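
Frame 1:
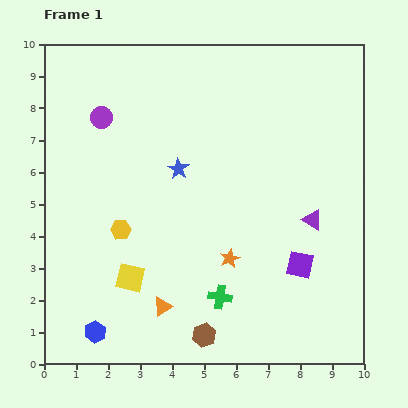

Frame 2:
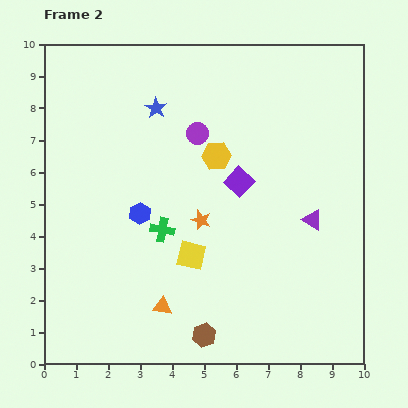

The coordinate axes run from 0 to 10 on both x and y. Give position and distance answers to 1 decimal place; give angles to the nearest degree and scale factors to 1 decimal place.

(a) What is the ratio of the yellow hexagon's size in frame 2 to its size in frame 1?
1.4×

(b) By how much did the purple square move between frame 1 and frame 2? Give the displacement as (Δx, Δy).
(-1.9, 2.6)

The purple square was at (8.0, 3.1) in frame 1 and (6.1, 5.7) in frame 2.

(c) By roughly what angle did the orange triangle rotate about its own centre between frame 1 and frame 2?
39° clockwise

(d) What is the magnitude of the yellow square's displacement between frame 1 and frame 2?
2.0

The yellow square moved from (2.7, 2.7) to (4.6, 3.4), a distance of √(1.9² + 0.7²) ≈ 2.0.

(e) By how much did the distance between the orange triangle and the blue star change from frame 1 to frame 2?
+1.9

Distance in frame 1: 4.3. Distance in frame 2: 6.2.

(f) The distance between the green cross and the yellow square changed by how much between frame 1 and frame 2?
-1.7

Distance in frame 1: 2.9. Distance in frame 2: 1.2.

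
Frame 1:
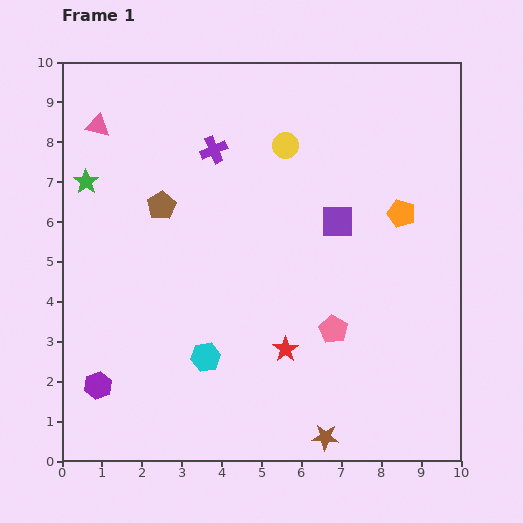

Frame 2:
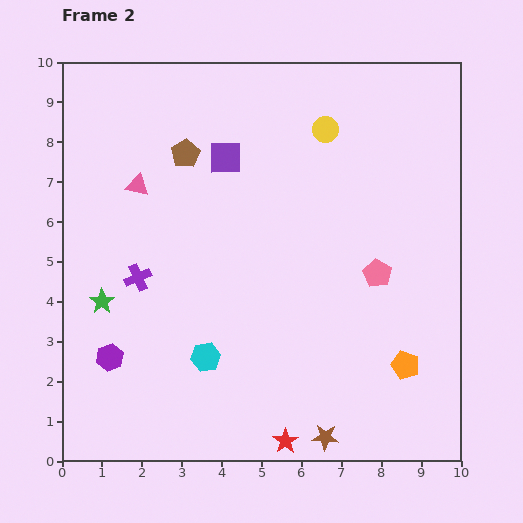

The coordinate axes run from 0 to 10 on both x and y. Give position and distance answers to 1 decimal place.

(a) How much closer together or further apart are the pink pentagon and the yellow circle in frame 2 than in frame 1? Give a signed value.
-1.0

Distance in frame 1: 4.8. Distance in frame 2: 3.8.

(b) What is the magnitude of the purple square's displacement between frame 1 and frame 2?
3.2

The purple square moved from (6.9, 6.0) to (4.1, 7.6), a distance of √(2.8² + 1.6²) ≈ 3.2.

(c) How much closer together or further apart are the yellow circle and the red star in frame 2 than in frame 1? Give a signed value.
+2.8

Distance in frame 1: 5.1. Distance in frame 2: 7.9.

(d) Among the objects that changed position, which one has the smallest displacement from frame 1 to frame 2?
the purple hexagon

(moved 0.8)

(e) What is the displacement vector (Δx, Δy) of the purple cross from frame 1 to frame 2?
(-1.9, -3.2)

The purple cross was at (3.8, 7.8) in frame 1 and (1.9, 4.6) in frame 2.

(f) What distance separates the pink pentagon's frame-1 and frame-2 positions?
1.8

The pink pentagon moved from (6.8, 3.3) to (7.9, 4.7), a distance of √(1.1² + 1.4²) ≈ 1.8.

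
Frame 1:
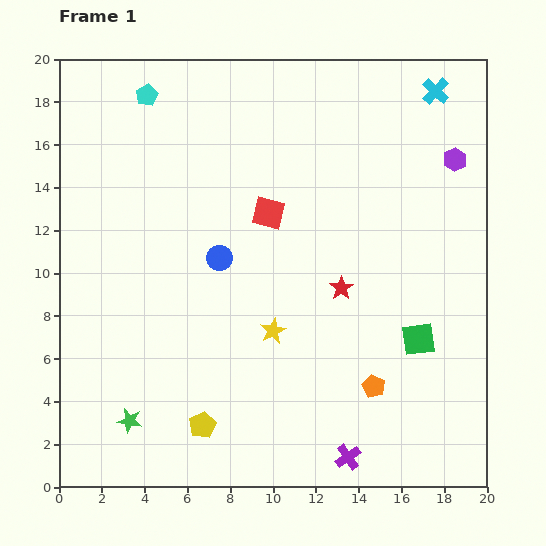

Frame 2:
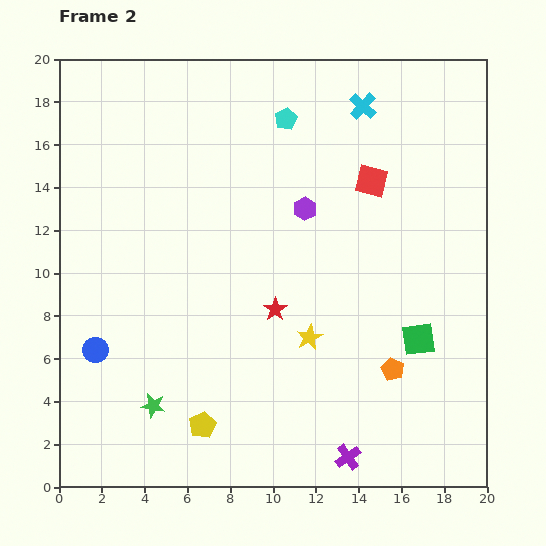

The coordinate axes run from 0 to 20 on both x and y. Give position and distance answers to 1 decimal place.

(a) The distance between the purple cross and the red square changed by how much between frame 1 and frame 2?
+0.9

Distance in frame 1: 12.0. Distance in frame 2: 12.9.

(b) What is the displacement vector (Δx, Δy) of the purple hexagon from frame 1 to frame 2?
(-7.0, -2.3)

The purple hexagon was at (18.5, 15.3) in frame 1 and (11.5, 13.0) in frame 2.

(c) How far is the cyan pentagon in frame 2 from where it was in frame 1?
6.6

The cyan pentagon moved from (4.1, 18.3) to (10.6, 17.2), a distance of √(6.5² + 1.1²) ≈ 6.6.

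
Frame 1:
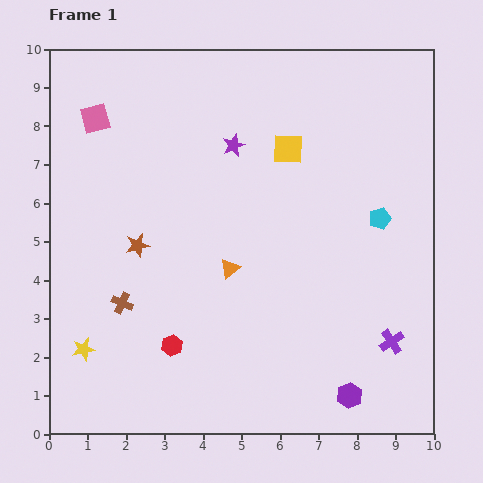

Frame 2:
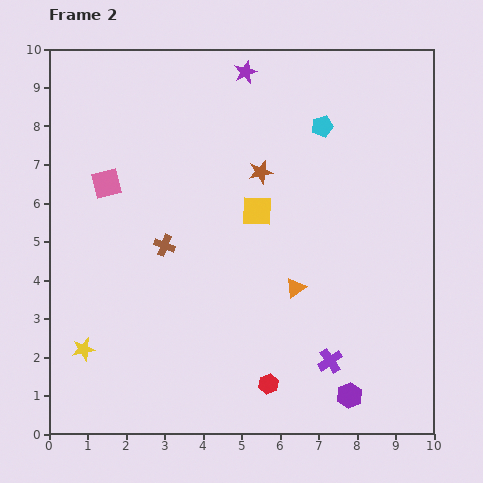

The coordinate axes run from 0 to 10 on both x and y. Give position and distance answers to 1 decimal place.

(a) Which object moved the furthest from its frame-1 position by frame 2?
the brown star

(moved 3.7; next 2.8)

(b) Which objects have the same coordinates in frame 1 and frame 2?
the purple hexagon, the yellow star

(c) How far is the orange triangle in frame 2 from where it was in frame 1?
1.8

The orange triangle moved from (4.7, 4.3) to (6.4, 3.8), a distance of √(1.7² + 0.5²) ≈ 1.8.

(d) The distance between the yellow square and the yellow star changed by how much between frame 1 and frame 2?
-1.6

Distance in frame 1: 7.4. Distance in frame 2: 5.8.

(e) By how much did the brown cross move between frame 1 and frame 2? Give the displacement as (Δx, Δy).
(1.1, 1.5)

The brown cross was at (1.9, 3.4) in frame 1 and (3.0, 4.9) in frame 2.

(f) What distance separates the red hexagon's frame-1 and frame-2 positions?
2.7

The red hexagon moved from (3.2, 2.3) to (5.7, 1.3), a distance of √(2.5² + 1.0²) ≈ 2.7.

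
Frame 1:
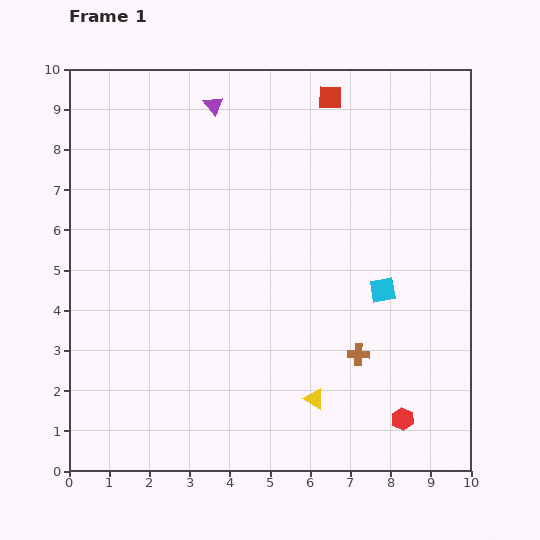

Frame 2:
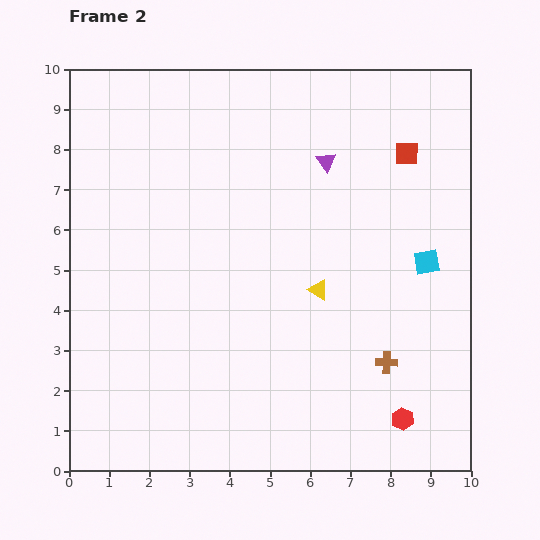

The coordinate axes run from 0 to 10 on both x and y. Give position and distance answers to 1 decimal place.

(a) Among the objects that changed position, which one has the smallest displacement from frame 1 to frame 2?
the brown cross

(moved 0.7)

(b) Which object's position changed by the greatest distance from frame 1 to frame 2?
the purple triangle

(moved 3.1; next 2.7)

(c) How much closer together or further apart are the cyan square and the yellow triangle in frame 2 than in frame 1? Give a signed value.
-0.4

Distance in frame 1: 3.2. Distance in frame 2: 2.8.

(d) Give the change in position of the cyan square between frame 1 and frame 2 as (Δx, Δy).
(1.1, 0.7)

The cyan square was at (7.8, 4.5) in frame 1 and (8.9, 5.2) in frame 2.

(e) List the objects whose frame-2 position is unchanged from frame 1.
the red hexagon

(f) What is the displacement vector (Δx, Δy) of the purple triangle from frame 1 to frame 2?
(2.8, -1.4)

The purple triangle was at (3.6, 9.1) in frame 1 and (6.4, 7.7) in frame 2.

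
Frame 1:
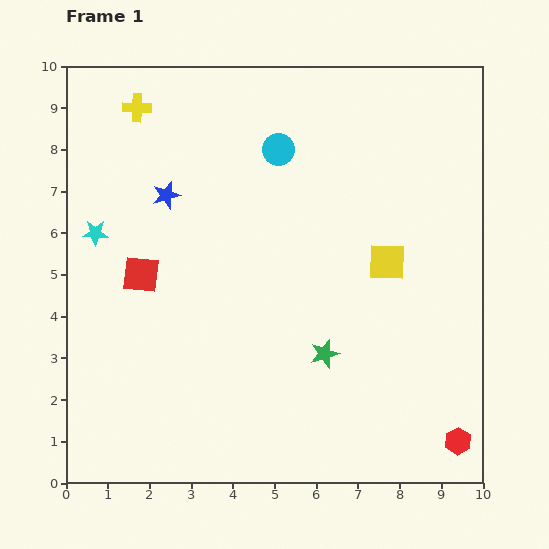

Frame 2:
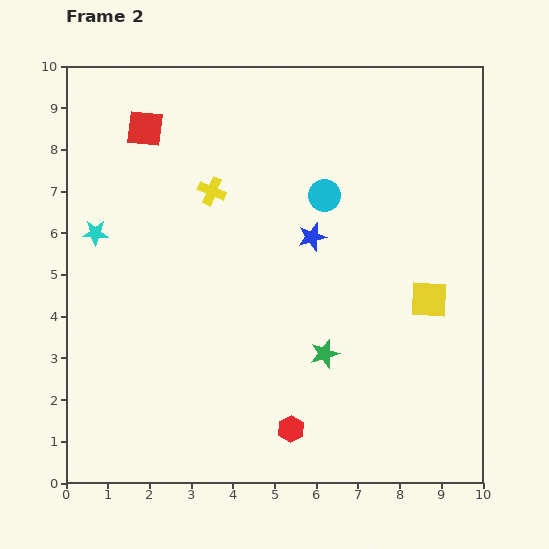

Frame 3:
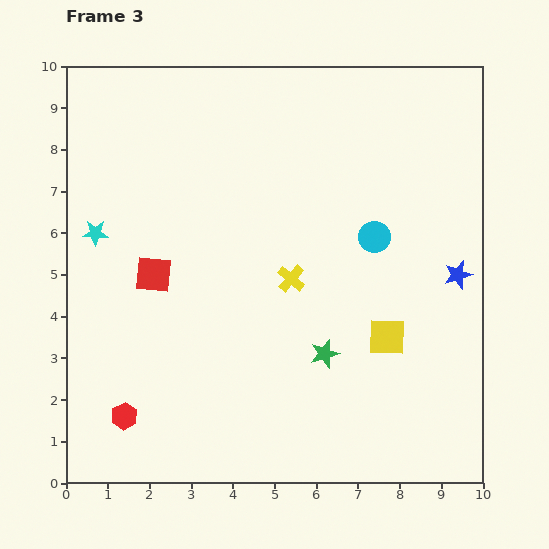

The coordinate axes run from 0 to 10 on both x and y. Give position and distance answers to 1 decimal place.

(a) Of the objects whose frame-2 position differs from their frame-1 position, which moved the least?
the yellow square

(moved 1.3)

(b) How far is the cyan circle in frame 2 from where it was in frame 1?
1.6

The cyan circle moved from (5.1, 8.0) to (6.2, 6.9), a distance of √(1.1² + 1.1²) ≈ 1.6.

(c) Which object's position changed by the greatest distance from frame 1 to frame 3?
the red hexagon

(moved 8.0; next 7.3)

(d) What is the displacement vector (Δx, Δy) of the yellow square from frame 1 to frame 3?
(0.0, -1.8)

The yellow square was at (7.7, 5.3) in frame 1 and (7.7, 3.5) in frame 3.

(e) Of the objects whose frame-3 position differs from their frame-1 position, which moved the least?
the red square

(moved 0.3)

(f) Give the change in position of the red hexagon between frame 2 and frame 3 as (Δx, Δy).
(-4.0, 0.3)

The red hexagon was at (5.4, 1.3) in frame 2 and (1.4, 1.6) in frame 3.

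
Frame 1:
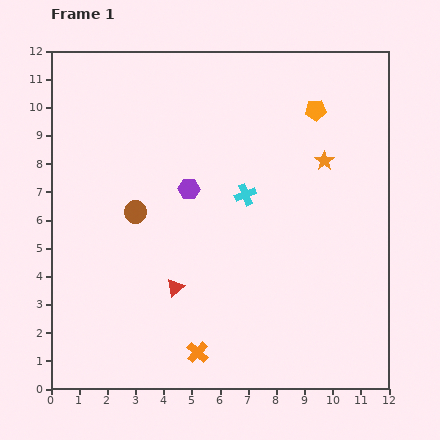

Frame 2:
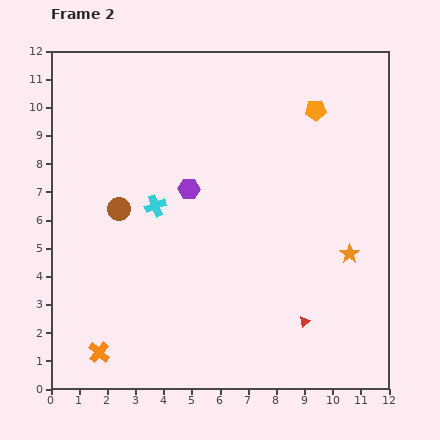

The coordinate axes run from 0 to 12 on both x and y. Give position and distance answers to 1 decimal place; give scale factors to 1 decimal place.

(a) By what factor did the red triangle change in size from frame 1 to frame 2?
0.6×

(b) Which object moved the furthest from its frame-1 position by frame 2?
the red triangle

(moved 4.8; next 3.5)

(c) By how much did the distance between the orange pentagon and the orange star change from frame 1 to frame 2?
+3.4

Distance in frame 1: 1.8. Distance in frame 2: 5.2.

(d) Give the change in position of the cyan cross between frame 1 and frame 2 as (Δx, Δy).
(-3.2, -0.4)

The cyan cross was at (6.9, 6.9) in frame 1 and (3.7, 6.5) in frame 2.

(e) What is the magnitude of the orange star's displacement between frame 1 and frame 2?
3.4

The orange star moved from (9.7, 8.1) to (10.6, 4.8), a distance of √(0.9² + 3.3²) ≈ 3.4.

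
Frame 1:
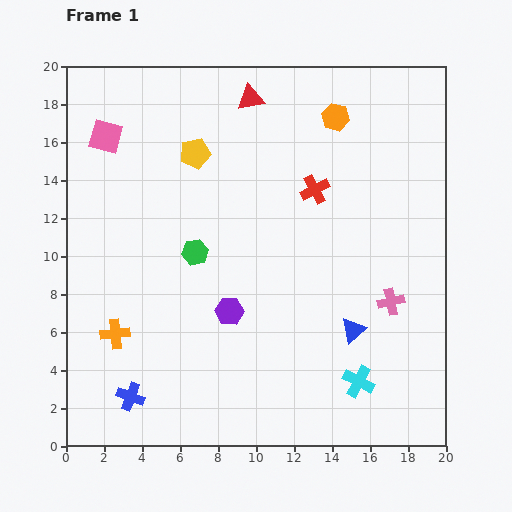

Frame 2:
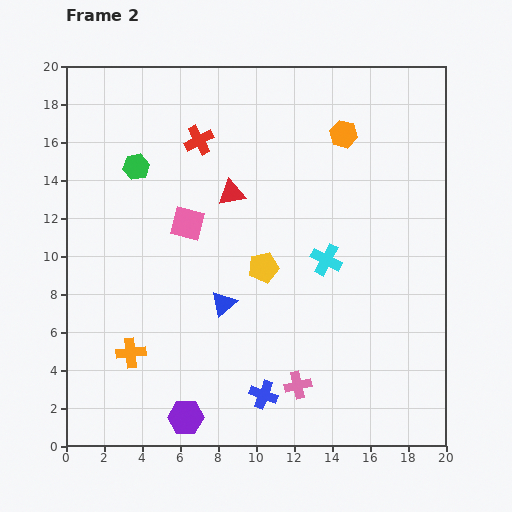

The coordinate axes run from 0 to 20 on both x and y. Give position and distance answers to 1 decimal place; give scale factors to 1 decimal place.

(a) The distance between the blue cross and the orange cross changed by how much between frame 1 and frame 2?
+3.9

Distance in frame 1: 3.4. Distance in frame 2: 7.3.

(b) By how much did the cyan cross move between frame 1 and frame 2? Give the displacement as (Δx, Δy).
(-1.7, 6.4)

The cyan cross was at (15.4, 3.4) in frame 1 and (13.7, 9.8) in frame 2.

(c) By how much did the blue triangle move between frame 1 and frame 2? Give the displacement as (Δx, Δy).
(-6.8, 1.4)

The blue triangle was at (15.1, 6.1) in frame 1 and (8.3, 7.5) in frame 2.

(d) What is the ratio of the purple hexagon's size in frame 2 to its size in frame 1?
1.3×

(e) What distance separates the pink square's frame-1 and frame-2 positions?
6.3

The pink square moved from (2.1, 16.3) to (6.4, 11.7), a distance of √(4.3² + 4.6²) ≈ 6.3.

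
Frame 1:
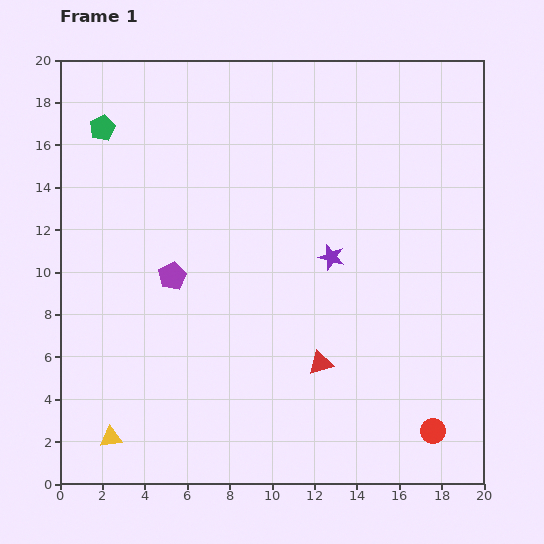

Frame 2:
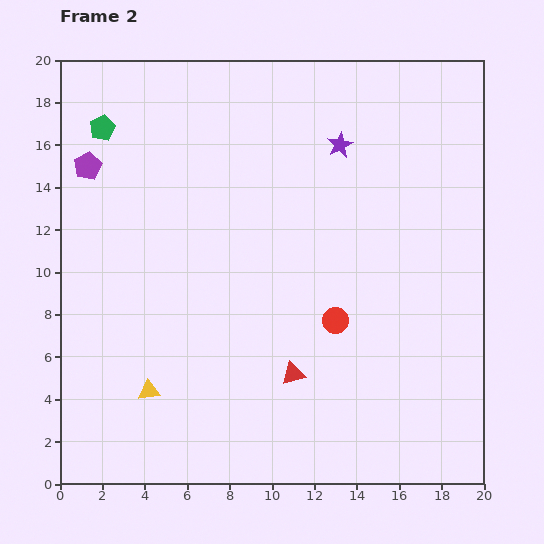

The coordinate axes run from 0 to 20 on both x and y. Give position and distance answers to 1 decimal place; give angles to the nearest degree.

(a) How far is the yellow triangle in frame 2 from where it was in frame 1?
2.8

The yellow triangle moved from (2.4, 2.2) to (4.2, 4.4), a distance of √(1.8² + 2.2²) ≈ 2.8.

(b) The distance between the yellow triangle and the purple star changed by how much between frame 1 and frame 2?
+1.3

Distance in frame 1: 13.4. Distance in frame 2: 14.7.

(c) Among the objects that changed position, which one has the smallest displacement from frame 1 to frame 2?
the red triangle

(moved 1.4)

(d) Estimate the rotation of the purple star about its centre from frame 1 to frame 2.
30° clockwise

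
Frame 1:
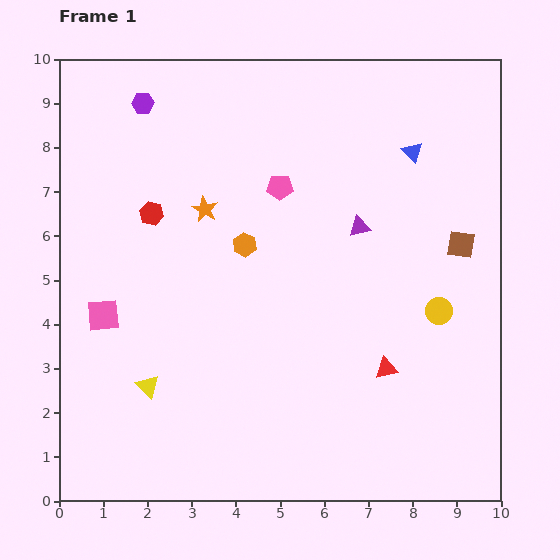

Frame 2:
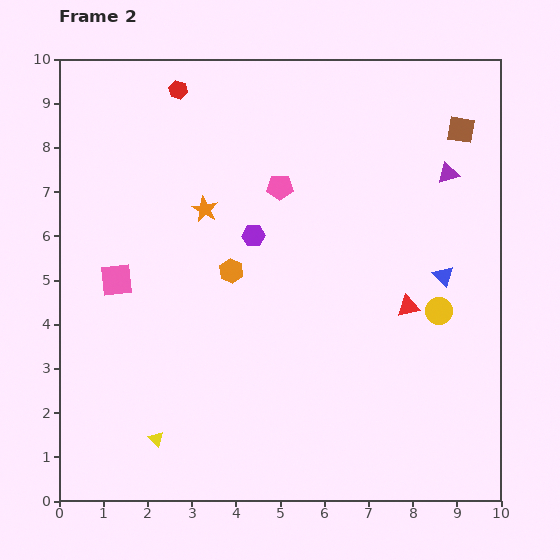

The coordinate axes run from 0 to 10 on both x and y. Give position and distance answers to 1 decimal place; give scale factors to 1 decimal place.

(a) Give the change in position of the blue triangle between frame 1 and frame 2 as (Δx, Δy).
(0.7, -2.8)

The blue triangle was at (8.0, 7.9) in frame 1 and (8.7, 5.1) in frame 2.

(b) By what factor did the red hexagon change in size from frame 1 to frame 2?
0.8×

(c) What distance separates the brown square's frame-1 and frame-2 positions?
2.6

The brown square moved from (9.1, 5.8) to (9.1, 8.4), a distance of √(0.0² + 2.6²) ≈ 2.6.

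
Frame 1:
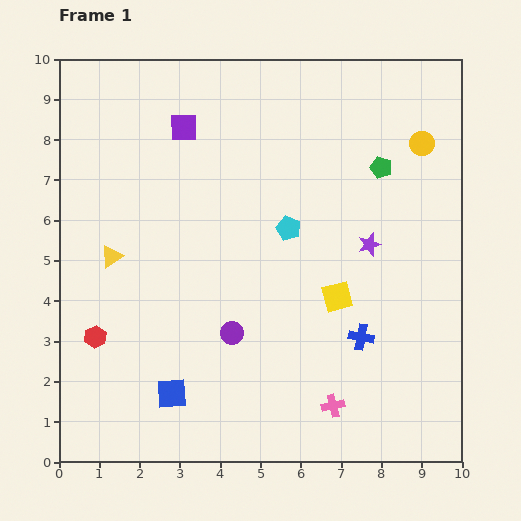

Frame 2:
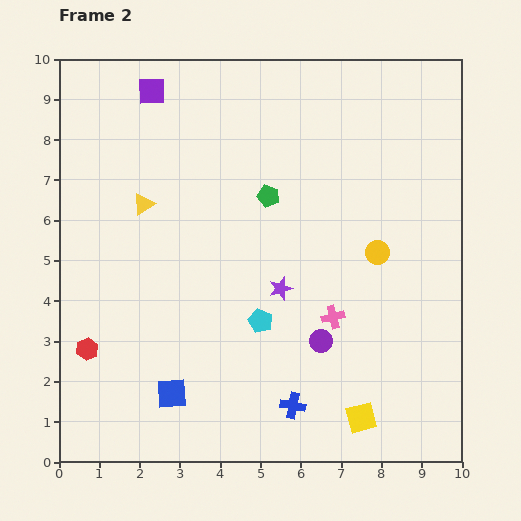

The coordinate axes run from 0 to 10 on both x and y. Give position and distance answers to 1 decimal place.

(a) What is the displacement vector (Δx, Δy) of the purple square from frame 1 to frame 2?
(-0.8, 0.9)

The purple square was at (3.1, 8.3) in frame 1 and (2.3, 9.2) in frame 2.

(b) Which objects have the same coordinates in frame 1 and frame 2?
the blue square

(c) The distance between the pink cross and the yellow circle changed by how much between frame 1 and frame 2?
-5.0

Distance in frame 1: 6.9. Distance in frame 2: 1.9.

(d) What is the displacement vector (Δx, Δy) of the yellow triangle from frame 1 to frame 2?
(0.8, 1.3)

The yellow triangle was at (1.3, 5.1) in frame 1 and (2.1, 6.4) in frame 2.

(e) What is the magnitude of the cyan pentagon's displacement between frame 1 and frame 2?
2.4

The cyan pentagon moved from (5.7, 5.8) to (5.0, 3.5), a distance of √(0.7² + 2.3²) ≈ 2.4.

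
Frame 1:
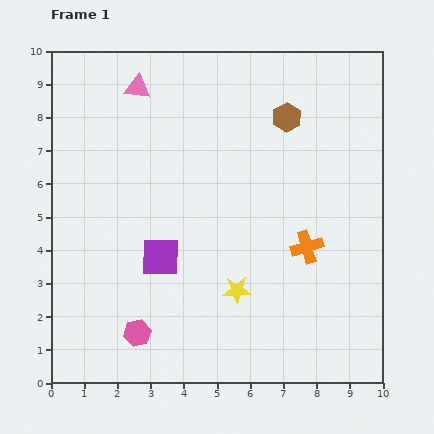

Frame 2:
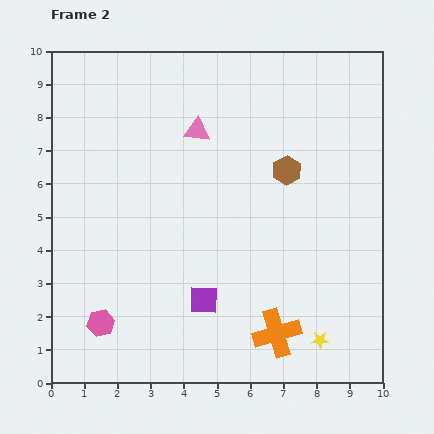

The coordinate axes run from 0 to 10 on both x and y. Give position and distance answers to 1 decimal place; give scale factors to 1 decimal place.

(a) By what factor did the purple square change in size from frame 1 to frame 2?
0.7×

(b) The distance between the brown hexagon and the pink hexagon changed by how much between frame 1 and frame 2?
-0.7

Distance in frame 1: 7.9. Distance in frame 2: 7.2.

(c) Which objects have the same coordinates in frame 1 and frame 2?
none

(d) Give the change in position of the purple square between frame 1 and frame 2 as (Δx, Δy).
(1.3, -1.3)

The purple square was at (3.3, 3.8) in frame 1 and (4.6, 2.5) in frame 2.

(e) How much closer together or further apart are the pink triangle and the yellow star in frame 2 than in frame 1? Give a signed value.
+0.5

Distance in frame 1: 6.8. Distance in frame 2: 7.3.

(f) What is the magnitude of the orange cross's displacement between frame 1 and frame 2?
2.8

The orange cross moved from (7.7, 4.1) to (6.8, 1.5), a distance of √(0.9² + 2.6²) ≈ 2.8.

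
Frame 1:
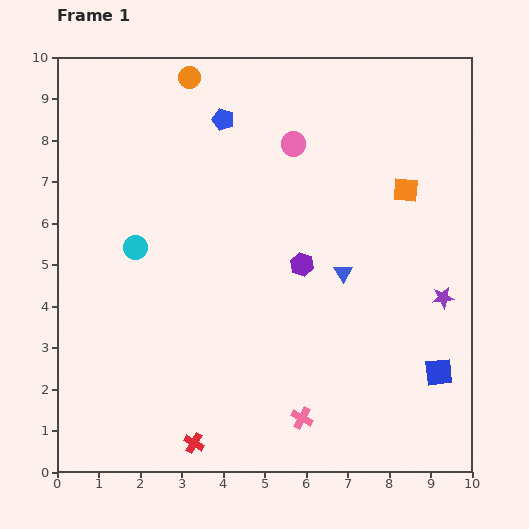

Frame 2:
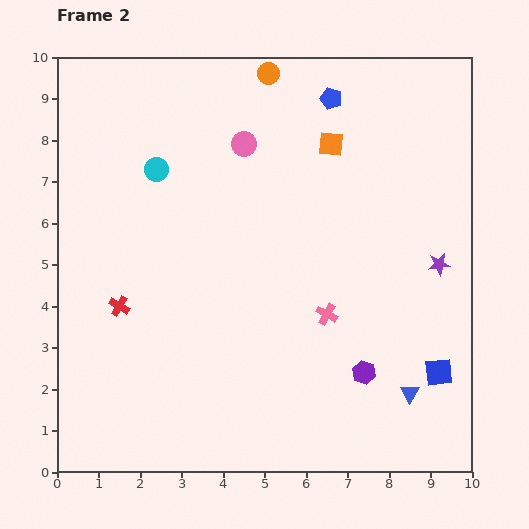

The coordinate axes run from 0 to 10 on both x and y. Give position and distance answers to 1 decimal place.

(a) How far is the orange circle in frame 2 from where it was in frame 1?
1.9

The orange circle moved from (3.2, 9.5) to (5.1, 9.6), a distance of √(1.9² + 0.1²) ≈ 1.9.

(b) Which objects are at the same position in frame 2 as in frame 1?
the blue square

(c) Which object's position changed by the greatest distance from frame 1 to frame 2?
the red cross

(moved 3.8; next 3.3)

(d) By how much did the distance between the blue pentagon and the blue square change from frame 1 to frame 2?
-0.9

Distance in frame 1: 8.0. Distance in frame 2: 7.1.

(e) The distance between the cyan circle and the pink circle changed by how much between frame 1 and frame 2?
-2.3

Distance in frame 1: 4.5. Distance in frame 2: 2.2.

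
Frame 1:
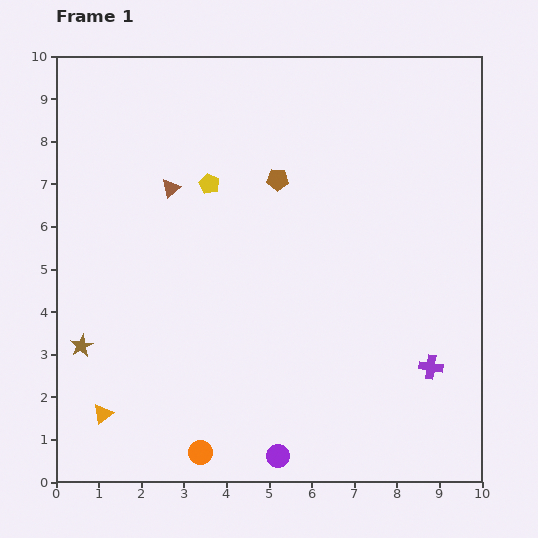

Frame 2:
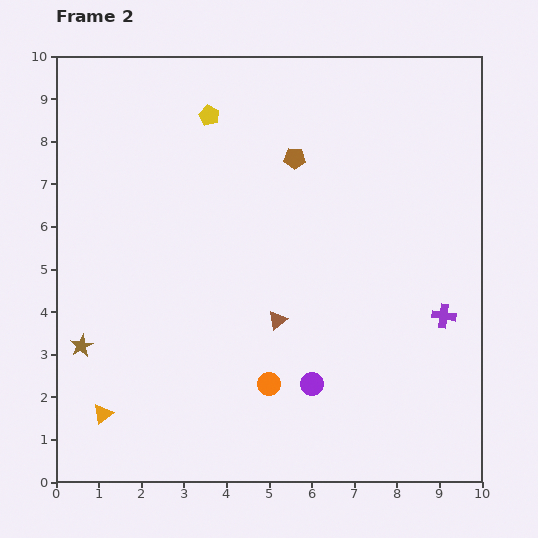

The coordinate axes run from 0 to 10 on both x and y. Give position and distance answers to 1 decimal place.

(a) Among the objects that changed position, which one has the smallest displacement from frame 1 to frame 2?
the brown pentagon

(moved 0.6)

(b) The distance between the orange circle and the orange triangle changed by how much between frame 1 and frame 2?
+1.5

Distance in frame 1: 2.5. Distance in frame 2: 4.0.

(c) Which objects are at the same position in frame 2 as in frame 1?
the orange triangle, the brown star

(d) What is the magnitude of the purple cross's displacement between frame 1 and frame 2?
1.2

The purple cross moved from (8.8, 2.7) to (9.1, 3.9), a distance of √(0.3² + 1.2²) ≈ 1.2.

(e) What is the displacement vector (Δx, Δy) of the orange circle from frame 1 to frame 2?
(1.6, 1.6)

The orange circle was at (3.4, 0.7) in frame 1 and (5.0, 2.3) in frame 2.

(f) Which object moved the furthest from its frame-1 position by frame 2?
the brown triangle

(moved 4.0; next 2.3)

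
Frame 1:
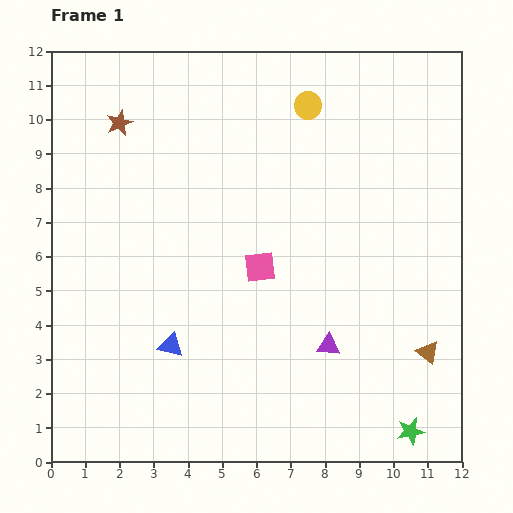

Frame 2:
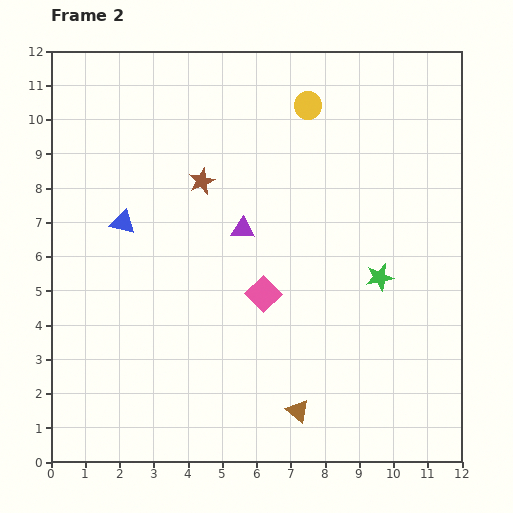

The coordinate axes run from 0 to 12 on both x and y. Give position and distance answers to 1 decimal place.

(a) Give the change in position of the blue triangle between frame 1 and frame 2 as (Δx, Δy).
(-1.4, 3.6)

The blue triangle was at (3.5, 3.4) in frame 1 and (2.1, 7.0) in frame 2.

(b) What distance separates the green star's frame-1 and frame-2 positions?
4.6

The green star moved from (10.5, 0.9) to (9.6, 5.4), a distance of √(0.9² + 4.5²) ≈ 4.6.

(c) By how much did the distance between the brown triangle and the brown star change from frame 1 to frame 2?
-3.9

Distance in frame 1: 11.2. Distance in frame 2: 7.3.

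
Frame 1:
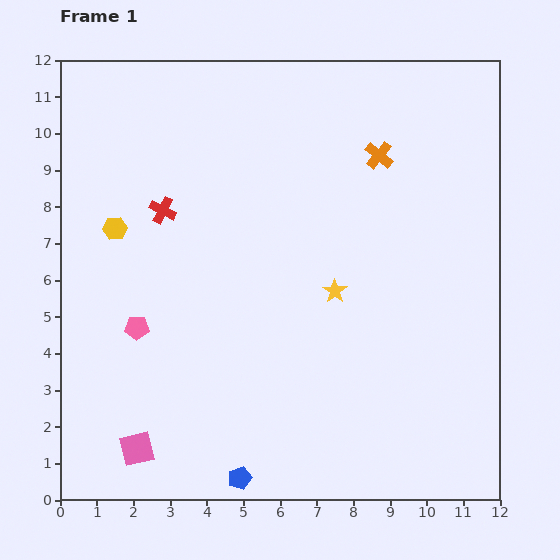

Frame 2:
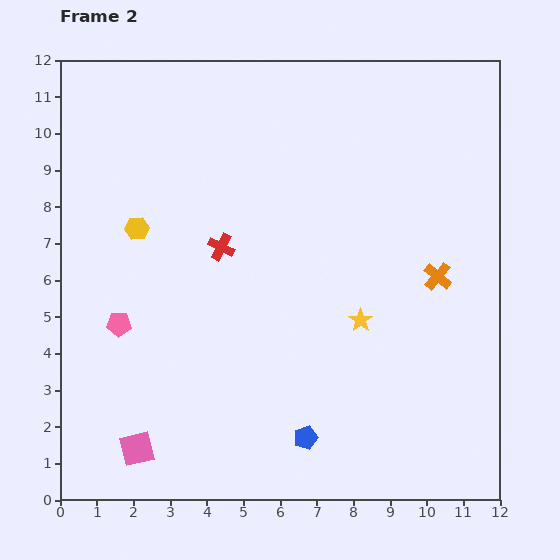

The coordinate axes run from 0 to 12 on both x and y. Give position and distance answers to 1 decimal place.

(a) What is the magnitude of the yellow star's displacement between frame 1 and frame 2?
1.1

The yellow star moved from (7.5, 5.7) to (8.2, 4.9), a distance of √(0.7² + 0.8²) ≈ 1.1.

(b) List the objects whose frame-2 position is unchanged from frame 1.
the pink square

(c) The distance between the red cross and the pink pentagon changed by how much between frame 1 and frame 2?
+0.2

Distance in frame 1: 3.3. Distance in frame 2: 3.5.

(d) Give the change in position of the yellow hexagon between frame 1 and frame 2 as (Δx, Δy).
(0.6, 0.0)

The yellow hexagon was at (1.5, 7.4) in frame 1 and (2.1, 7.4) in frame 2.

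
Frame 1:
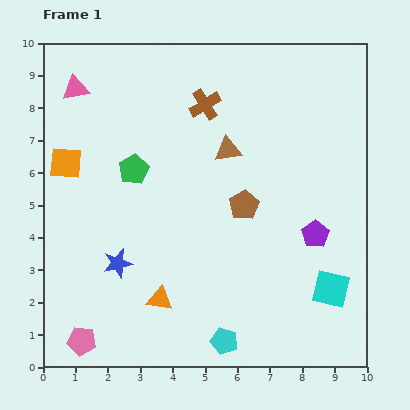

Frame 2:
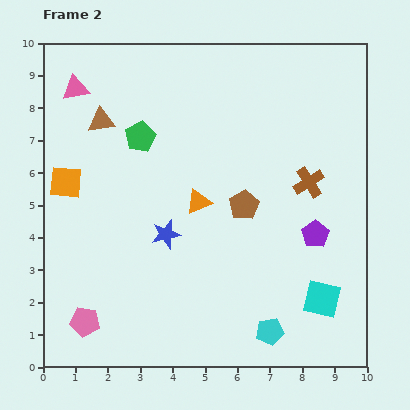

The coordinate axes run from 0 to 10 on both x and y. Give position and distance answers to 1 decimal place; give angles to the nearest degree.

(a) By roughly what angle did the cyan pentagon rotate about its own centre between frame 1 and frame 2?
26° counter-clockwise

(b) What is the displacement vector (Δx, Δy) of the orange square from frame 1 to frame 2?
(0.0, -0.6)

The orange square was at (0.7, 6.3) in frame 1 and (0.7, 5.7) in frame 2.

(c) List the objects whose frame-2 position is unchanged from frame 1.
the pink triangle, the purple pentagon, the brown pentagon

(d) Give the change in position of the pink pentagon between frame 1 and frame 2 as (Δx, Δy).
(0.1, 0.6)

The pink pentagon was at (1.2, 0.8) in frame 1 and (1.3, 1.4) in frame 2.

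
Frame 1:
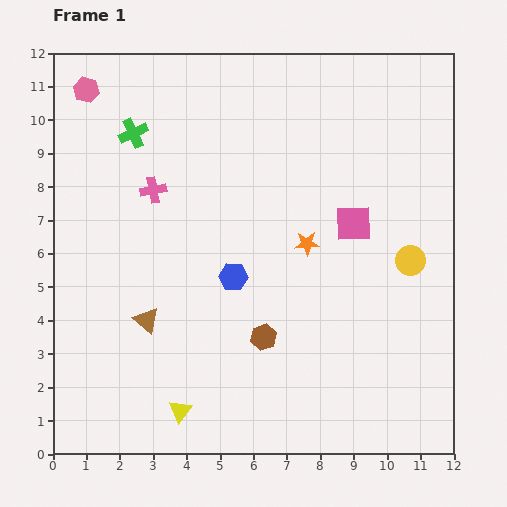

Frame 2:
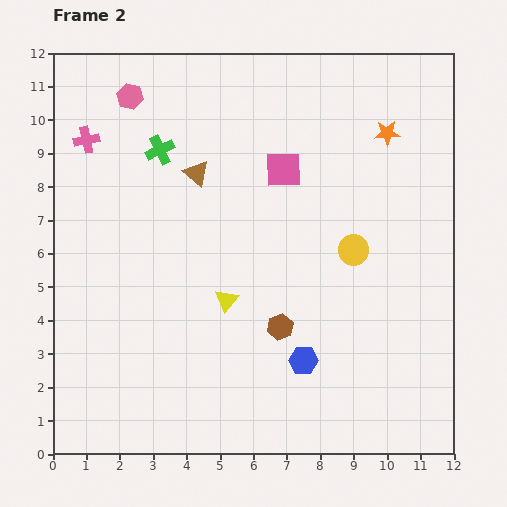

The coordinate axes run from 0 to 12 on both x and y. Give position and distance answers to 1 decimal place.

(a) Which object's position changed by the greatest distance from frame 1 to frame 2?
the brown triangle

(moved 4.6; next 4.1)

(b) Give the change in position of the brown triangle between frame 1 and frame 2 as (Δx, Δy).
(1.5, 4.4)

The brown triangle was at (2.8, 4.0) in frame 1 and (4.3, 8.4) in frame 2.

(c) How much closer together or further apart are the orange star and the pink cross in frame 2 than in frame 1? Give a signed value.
+4.1

Distance in frame 1: 4.9. Distance in frame 2: 9.0.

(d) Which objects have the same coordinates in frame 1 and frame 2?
none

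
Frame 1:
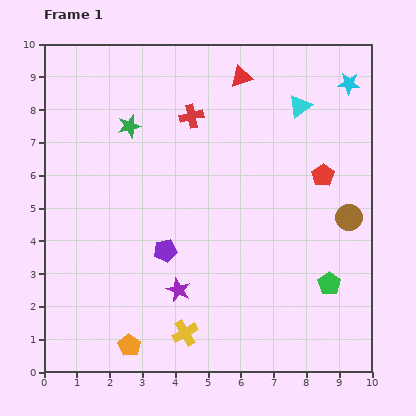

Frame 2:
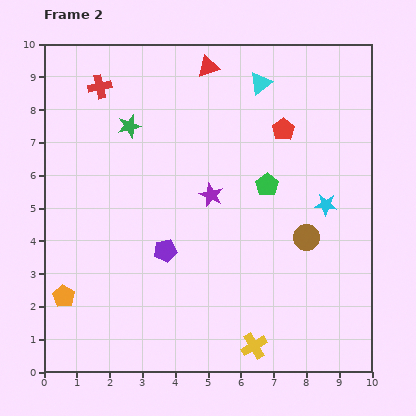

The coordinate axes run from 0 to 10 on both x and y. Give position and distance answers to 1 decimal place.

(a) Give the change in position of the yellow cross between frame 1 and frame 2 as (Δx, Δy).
(2.1, -0.4)

The yellow cross was at (4.3, 1.2) in frame 1 and (6.4, 0.8) in frame 2.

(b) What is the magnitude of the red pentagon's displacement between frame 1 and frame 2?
1.8

The red pentagon moved from (8.5, 6.0) to (7.3, 7.4), a distance of √(1.2² + 1.4²) ≈ 1.8.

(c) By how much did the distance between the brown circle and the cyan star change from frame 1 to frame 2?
-2.9

Distance in frame 1: 4.1. Distance in frame 2: 1.2.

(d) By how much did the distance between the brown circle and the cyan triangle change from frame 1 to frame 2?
+1.2

Distance in frame 1: 3.7. Distance in frame 2: 4.9.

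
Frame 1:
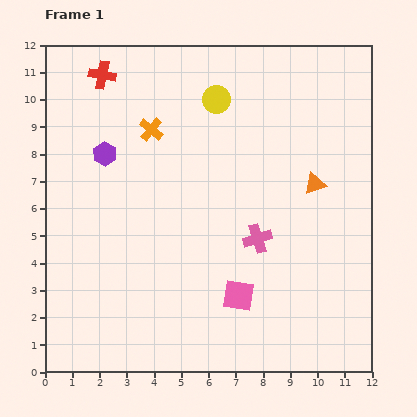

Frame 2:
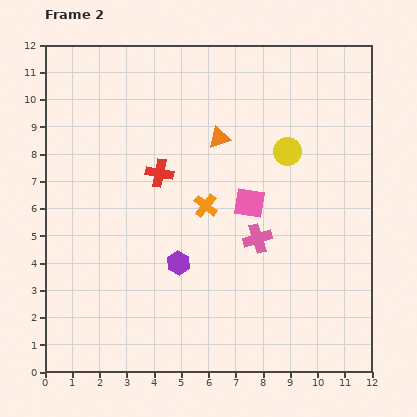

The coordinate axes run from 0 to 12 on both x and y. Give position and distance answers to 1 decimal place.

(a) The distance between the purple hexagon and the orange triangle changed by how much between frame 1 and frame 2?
-3.0

Distance in frame 1: 7.8. Distance in frame 2: 4.8.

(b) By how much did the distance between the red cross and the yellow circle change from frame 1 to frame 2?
+0.5

Distance in frame 1: 4.3. Distance in frame 2: 4.8.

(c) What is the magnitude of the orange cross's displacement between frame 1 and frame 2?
3.4

The orange cross moved from (3.9, 8.9) to (5.9, 6.1), a distance of √(2.0² + 2.8²) ≈ 3.4.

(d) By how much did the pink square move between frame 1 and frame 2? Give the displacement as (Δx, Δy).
(0.4, 3.4)

The pink square was at (7.1, 2.8) in frame 1 and (7.5, 6.2) in frame 2.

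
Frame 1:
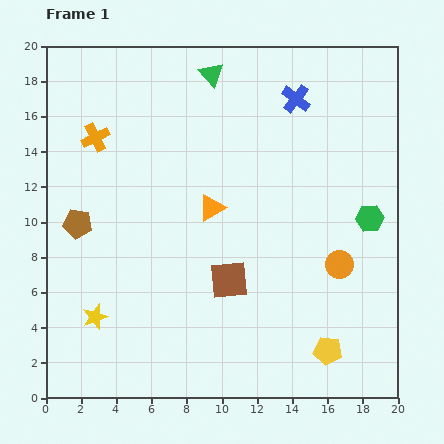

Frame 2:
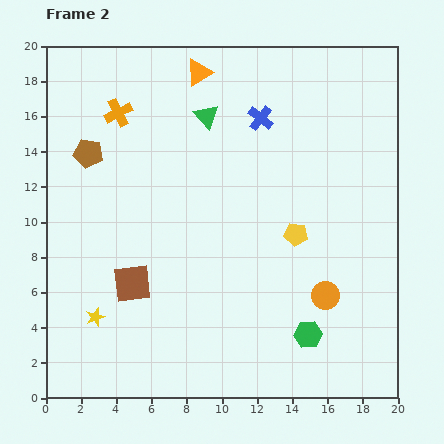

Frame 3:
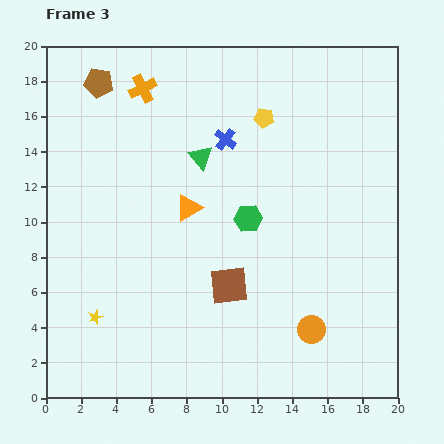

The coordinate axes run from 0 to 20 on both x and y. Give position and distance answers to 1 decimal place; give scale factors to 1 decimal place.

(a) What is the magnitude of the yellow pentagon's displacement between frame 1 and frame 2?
6.8

The yellow pentagon moved from (16.0, 2.7) to (14.2, 9.3), a distance of √(1.8² + 6.6²) ≈ 6.8.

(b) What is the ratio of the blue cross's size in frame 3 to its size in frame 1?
0.8×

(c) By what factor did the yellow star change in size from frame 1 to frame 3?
0.6×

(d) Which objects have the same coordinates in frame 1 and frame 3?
the yellow star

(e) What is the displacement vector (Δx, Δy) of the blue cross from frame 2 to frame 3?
(-2.0, -1.2)

The blue cross was at (12.2, 15.9) in frame 2 and (10.2, 14.7) in frame 3.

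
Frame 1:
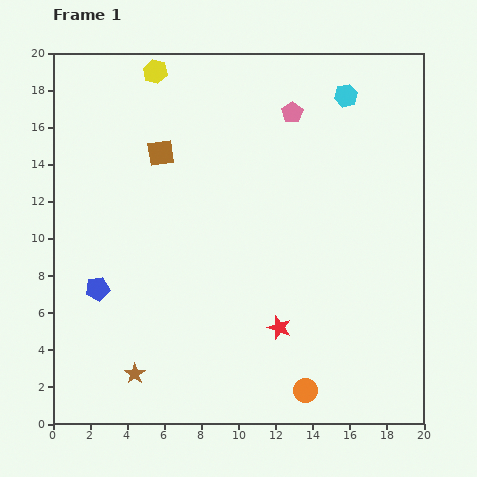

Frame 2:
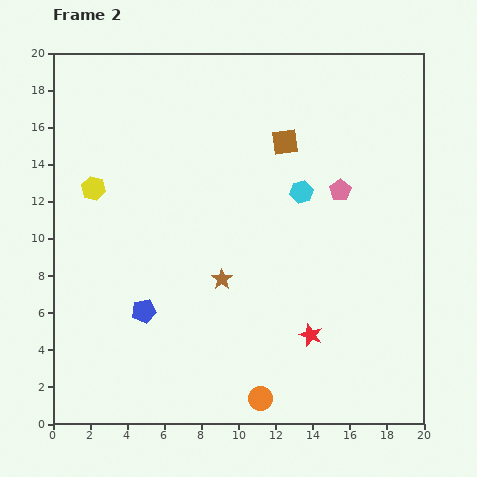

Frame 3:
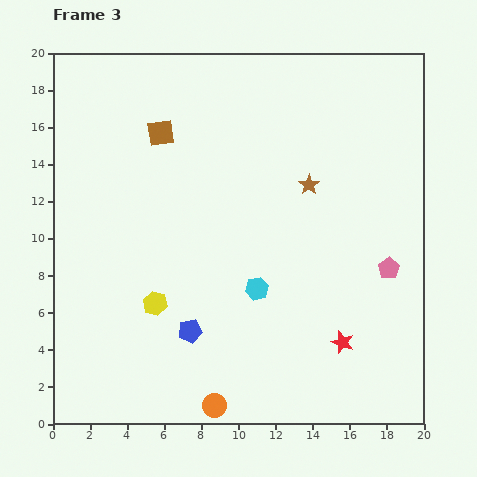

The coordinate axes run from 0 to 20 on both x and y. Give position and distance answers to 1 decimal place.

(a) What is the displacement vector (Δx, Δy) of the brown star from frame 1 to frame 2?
(4.7, 5.1)

The brown star was at (4.4, 2.7) in frame 1 and (9.1, 7.8) in frame 2.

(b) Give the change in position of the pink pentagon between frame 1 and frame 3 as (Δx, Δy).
(5.2, -8.4)

The pink pentagon was at (12.9, 16.8) in frame 1 and (18.1, 8.4) in frame 3.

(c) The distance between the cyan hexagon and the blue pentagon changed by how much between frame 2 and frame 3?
-6.3

Distance in frame 2: 10.6. Distance in frame 3: 4.3.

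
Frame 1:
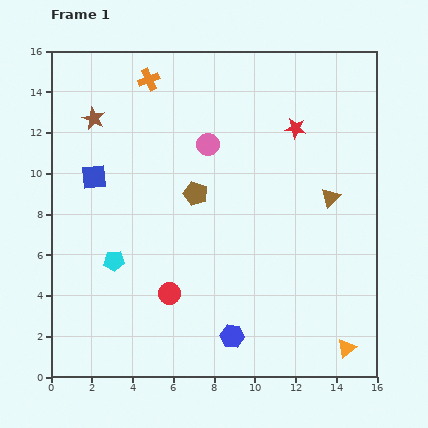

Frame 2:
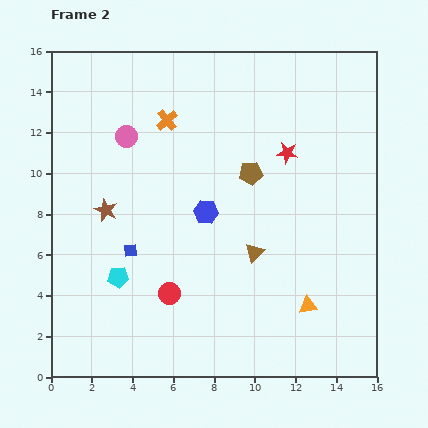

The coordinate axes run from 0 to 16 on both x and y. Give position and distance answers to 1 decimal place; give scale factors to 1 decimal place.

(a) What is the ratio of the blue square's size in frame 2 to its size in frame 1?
0.6×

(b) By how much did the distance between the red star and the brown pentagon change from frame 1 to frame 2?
-3.8

Distance in frame 1: 5.9. Distance in frame 2: 2.1.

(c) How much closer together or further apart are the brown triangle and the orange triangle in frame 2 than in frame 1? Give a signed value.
-3.7

Distance in frame 1: 7.4. Distance in frame 2: 3.7.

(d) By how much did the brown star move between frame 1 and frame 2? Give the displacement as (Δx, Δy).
(0.6, -4.5)

The brown star was at (2.1, 12.7) in frame 1 and (2.7, 8.2) in frame 2.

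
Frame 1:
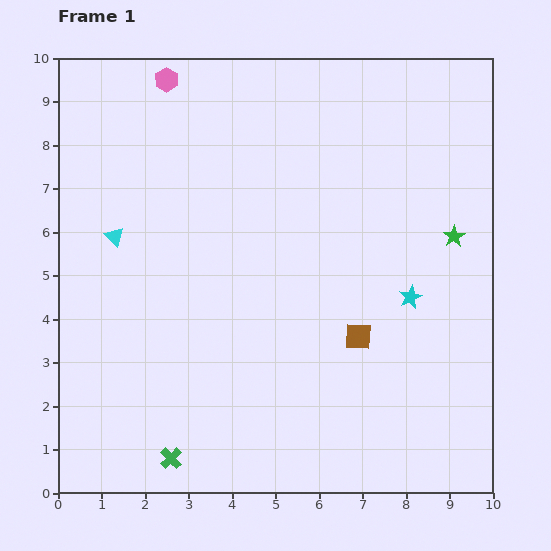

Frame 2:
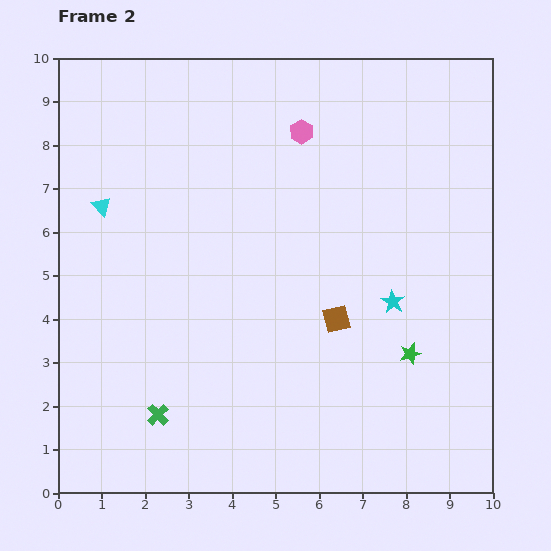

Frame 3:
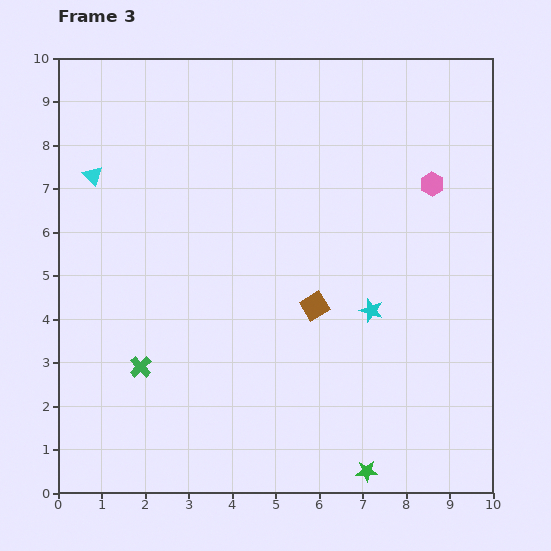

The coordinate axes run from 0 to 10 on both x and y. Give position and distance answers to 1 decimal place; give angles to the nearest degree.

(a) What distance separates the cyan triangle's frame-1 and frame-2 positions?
0.8

The cyan triangle moved from (1.3, 5.9) to (1.0, 6.6), a distance of √(0.3² + 0.7²) ≈ 0.8.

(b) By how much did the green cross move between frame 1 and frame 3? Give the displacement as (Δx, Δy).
(-0.7, 2.1)

The green cross was at (2.6, 0.8) in frame 1 and (1.9, 2.9) in frame 3.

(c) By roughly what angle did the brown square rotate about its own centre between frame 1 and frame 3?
35° counter-clockwise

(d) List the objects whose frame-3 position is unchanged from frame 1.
none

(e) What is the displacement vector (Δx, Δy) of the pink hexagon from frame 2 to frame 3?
(3.0, -1.2)

The pink hexagon was at (5.6, 8.3) in frame 2 and (8.6, 7.1) in frame 3.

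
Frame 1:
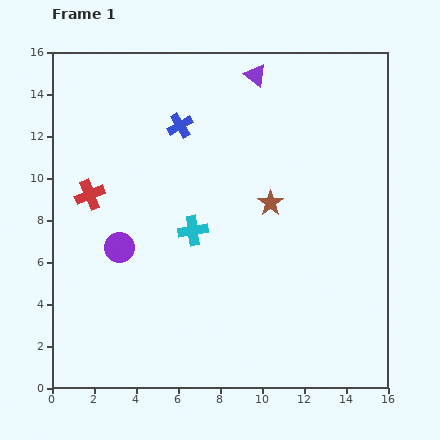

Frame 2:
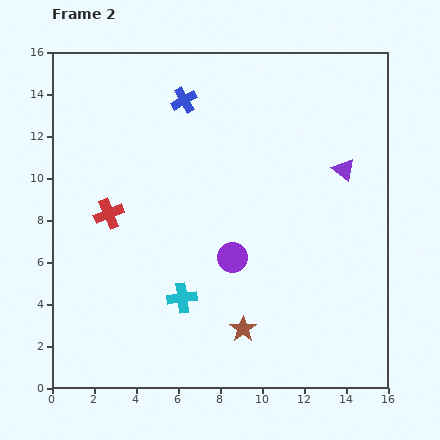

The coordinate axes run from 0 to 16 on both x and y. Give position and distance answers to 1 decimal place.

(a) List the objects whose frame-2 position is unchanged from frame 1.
none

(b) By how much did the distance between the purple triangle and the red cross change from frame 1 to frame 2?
+1.7

Distance in frame 1: 9.7. Distance in frame 2: 11.4.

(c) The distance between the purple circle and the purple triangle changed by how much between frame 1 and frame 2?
-3.7

Distance in frame 1: 10.5. Distance in frame 2: 6.8.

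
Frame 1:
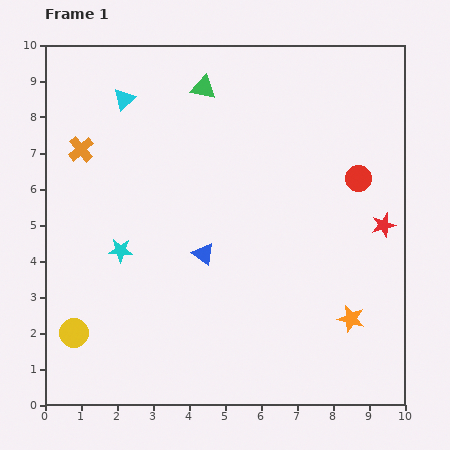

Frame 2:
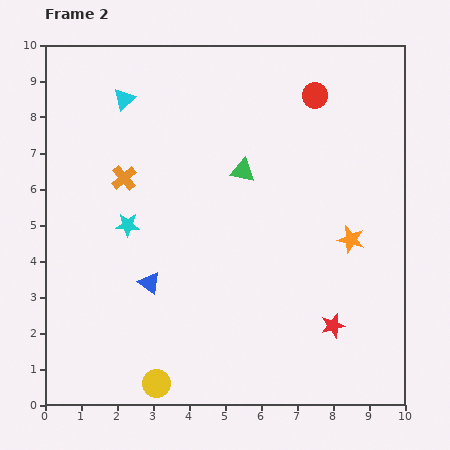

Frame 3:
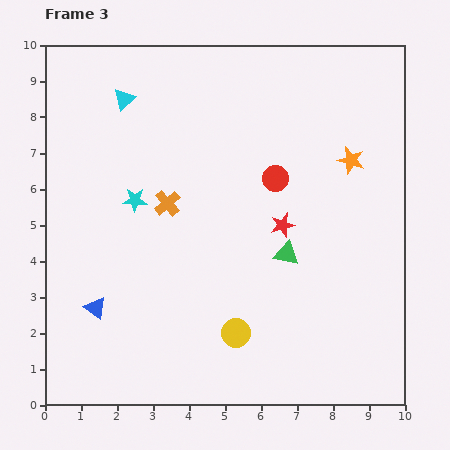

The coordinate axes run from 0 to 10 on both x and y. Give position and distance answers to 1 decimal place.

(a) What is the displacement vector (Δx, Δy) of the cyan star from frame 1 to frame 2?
(0.2, 0.7)

The cyan star was at (2.1, 4.3) in frame 1 and (2.3, 5.0) in frame 2.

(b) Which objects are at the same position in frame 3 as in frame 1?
the cyan triangle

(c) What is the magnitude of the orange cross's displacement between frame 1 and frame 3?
2.8

The orange cross moved from (1.0, 7.1) to (3.4, 5.6), a distance of √(2.4² + 1.5²) ≈ 2.8.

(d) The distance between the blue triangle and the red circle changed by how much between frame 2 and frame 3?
-0.7

Distance in frame 2: 6.9. Distance in frame 3: 6.2.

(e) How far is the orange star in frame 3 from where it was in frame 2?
2.2

The orange star moved from (8.5, 4.6) to (8.5, 6.8), a distance of √(0.0² + 2.2²) ≈ 2.2.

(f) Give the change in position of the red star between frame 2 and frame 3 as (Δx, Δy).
(-1.4, 2.8)

The red star was at (8.0, 2.2) in frame 2 and (6.6, 5.0) in frame 3.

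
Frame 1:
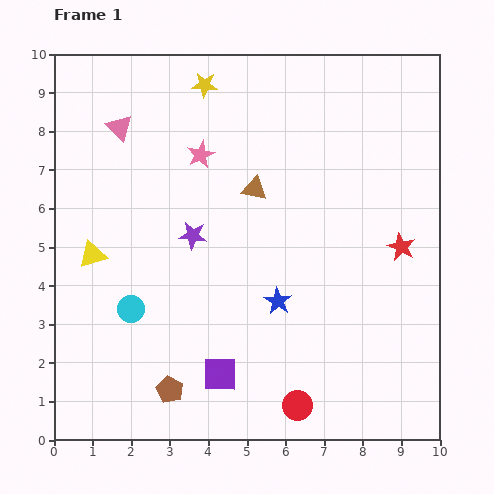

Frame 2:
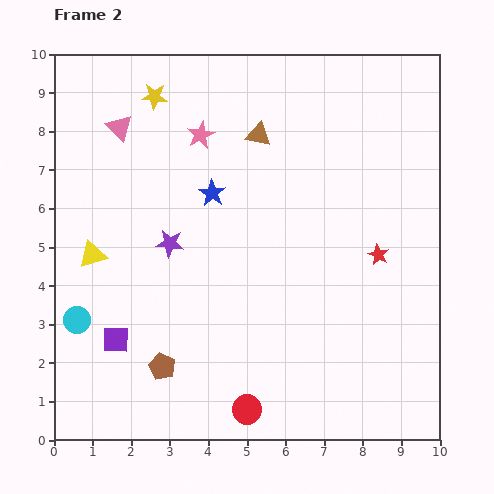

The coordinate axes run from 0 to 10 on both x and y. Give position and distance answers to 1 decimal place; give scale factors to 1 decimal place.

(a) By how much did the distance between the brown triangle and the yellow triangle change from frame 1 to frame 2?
+0.8

Distance in frame 1: 4.5. Distance in frame 2: 5.3.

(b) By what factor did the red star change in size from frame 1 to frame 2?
0.7×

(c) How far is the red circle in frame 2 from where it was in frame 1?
1.3

The red circle moved from (6.3, 0.9) to (5.0, 0.8), a distance of √(1.3² + 0.1²) ≈ 1.3.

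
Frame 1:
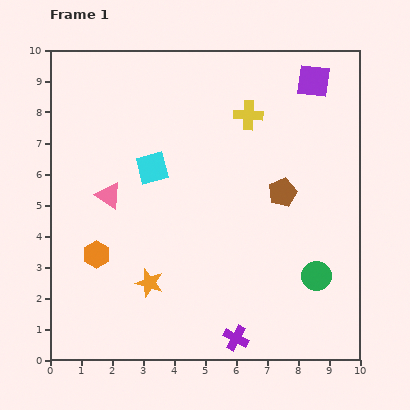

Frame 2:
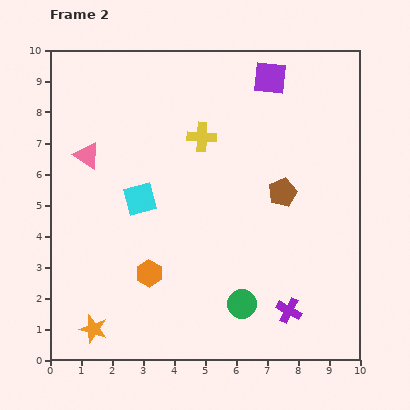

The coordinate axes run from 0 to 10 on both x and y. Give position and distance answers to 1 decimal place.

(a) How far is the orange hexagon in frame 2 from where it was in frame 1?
1.8

The orange hexagon moved from (1.5, 3.4) to (3.2, 2.8), a distance of √(1.7² + 0.6²) ≈ 1.8.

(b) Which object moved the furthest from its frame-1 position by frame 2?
the green circle

(moved 2.6; next 2.3)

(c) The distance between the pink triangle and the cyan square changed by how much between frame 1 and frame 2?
+0.5

Distance in frame 1: 1.7. Distance in frame 2: 2.2.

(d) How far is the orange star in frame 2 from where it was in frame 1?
2.3

The orange star moved from (3.2, 2.5) to (1.4, 1.0), a distance of √(1.8² + 1.5²) ≈ 2.3.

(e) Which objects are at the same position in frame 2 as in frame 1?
the brown pentagon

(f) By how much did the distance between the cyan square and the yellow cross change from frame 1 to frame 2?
-0.7

Distance in frame 1: 3.5. Distance in frame 2: 2.8.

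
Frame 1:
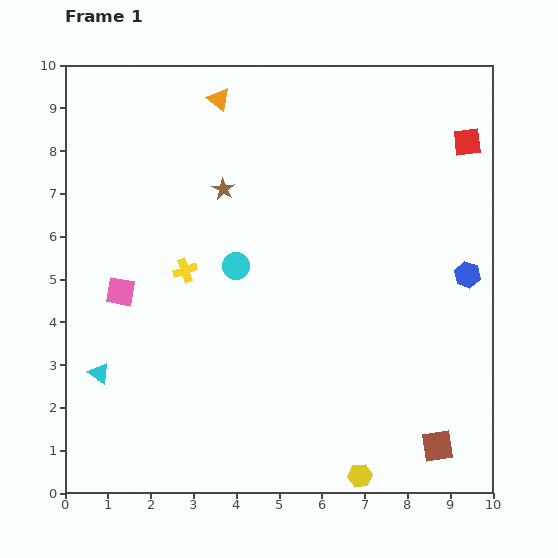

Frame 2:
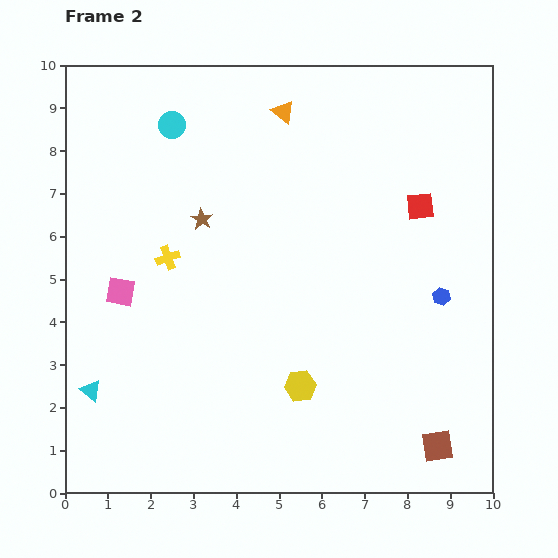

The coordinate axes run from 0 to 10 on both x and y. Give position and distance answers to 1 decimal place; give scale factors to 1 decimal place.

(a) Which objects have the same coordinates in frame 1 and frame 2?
the brown square, the pink square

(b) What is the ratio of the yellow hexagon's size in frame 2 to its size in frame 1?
1.3×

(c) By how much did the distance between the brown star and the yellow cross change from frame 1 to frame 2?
-0.9

Distance in frame 1: 2.1. Distance in frame 2: 1.2.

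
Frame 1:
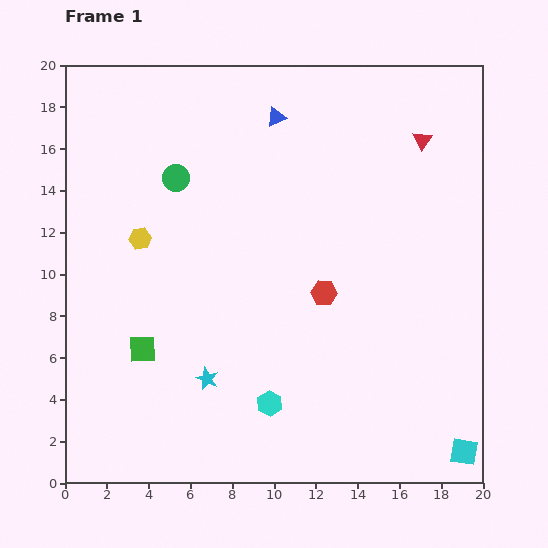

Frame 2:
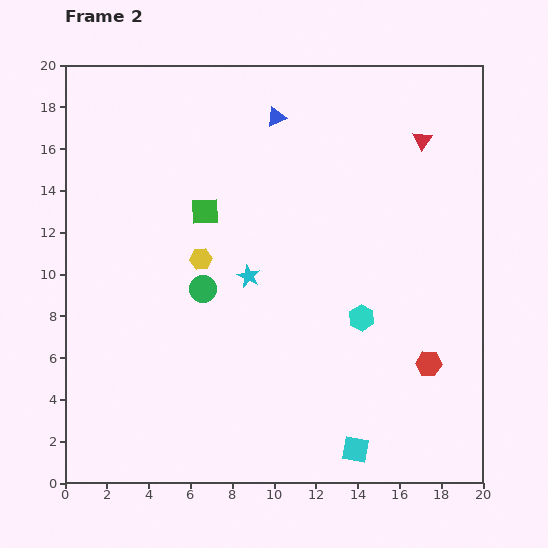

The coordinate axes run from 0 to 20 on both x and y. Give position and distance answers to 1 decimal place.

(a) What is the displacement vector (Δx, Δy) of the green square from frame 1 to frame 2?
(3.0, 6.6)

The green square was at (3.7, 6.4) in frame 1 and (6.7, 13.0) in frame 2.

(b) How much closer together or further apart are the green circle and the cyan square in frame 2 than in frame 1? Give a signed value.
-8.4

Distance in frame 1: 19.0. Distance in frame 2: 10.6.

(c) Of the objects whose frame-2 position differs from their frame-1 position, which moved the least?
the yellow hexagon

(moved 3.1)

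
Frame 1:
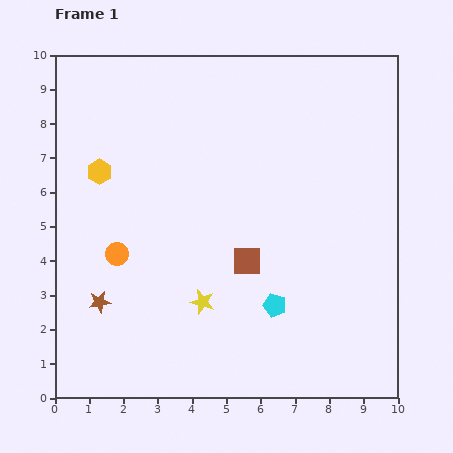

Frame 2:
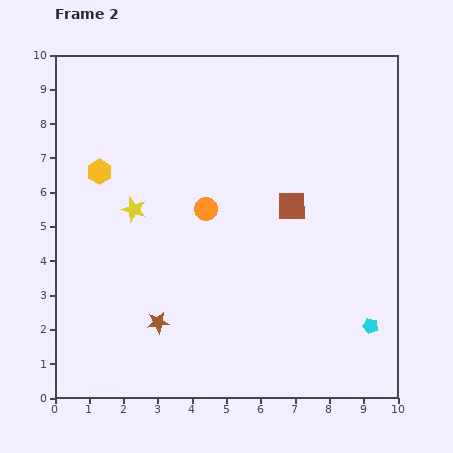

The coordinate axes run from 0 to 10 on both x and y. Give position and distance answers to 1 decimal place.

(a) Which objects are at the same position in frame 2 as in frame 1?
the yellow hexagon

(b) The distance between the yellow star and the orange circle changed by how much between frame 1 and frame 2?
-0.8

Distance in frame 1: 2.9. Distance in frame 2: 2.1.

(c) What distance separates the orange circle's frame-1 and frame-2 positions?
2.9

The orange circle moved from (1.8, 4.2) to (4.4, 5.5), a distance of √(2.6² + 1.3²) ≈ 2.9.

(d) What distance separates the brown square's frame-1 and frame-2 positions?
2.1

The brown square moved from (5.6, 4.0) to (6.9, 5.6), a distance of √(1.3² + 1.6²) ≈ 2.1.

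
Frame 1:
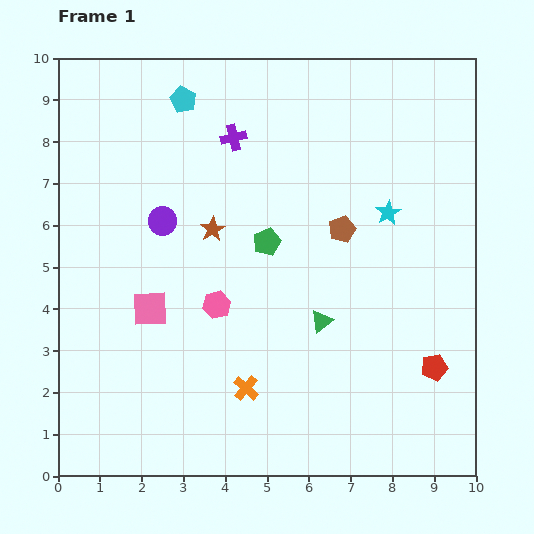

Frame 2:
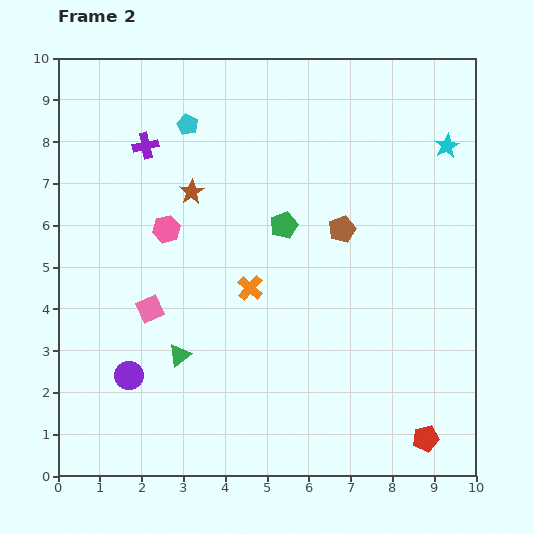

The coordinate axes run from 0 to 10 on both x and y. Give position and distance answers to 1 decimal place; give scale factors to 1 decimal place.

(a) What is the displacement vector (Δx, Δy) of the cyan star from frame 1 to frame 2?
(1.4, 1.6)

The cyan star was at (7.9, 6.3) in frame 1 and (9.3, 7.9) in frame 2.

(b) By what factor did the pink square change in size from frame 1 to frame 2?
0.7×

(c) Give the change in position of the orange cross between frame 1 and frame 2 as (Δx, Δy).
(0.1, 2.4)

The orange cross was at (4.5, 2.1) in frame 1 and (4.6, 4.5) in frame 2.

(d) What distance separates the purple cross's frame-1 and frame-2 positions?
2.1

The purple cross moved from (4.2, 8.1) to (2.1, 7.9), a distance of √(2.1² + 0.2²) ≈ 2.1.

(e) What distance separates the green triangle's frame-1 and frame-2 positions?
3.5

The green triangle moved from (6.3, 3.7) to (2.9, 2.9), a distance of √(3.4² + 0.8²) ≈ 3.5.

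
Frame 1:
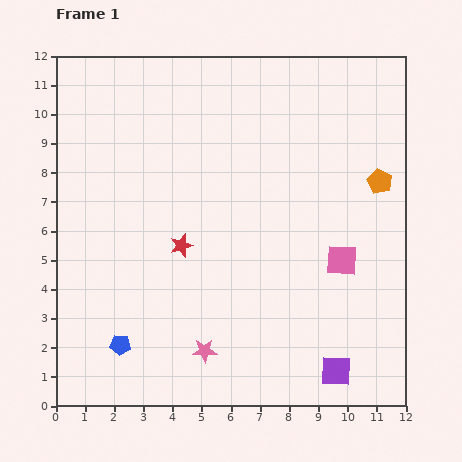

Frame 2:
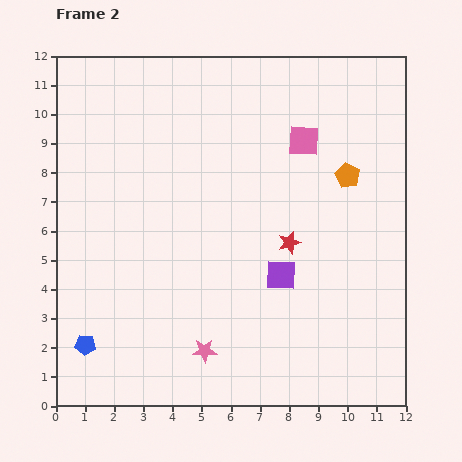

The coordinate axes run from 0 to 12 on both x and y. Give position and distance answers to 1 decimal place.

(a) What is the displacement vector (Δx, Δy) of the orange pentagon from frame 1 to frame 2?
(-1.1, 0.2)

The orange pentagon was at (11.1, 7.7) in frame 1 and (10.0, 7.9) in frame 2.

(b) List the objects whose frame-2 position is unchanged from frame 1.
the pink star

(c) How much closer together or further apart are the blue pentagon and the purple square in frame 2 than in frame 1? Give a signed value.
-0.4

Distance in frame 1: 7.5. Distance in frame 2: 7.1.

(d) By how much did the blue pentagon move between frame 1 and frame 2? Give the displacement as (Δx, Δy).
(-1.2, 0.0)

The blue pentagon was at (2.2, 2.1) in frame 1 and (1.0, 2.1) in frame 2.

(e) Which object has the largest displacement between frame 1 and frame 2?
the pink square

(moved 4.3; next 3.8)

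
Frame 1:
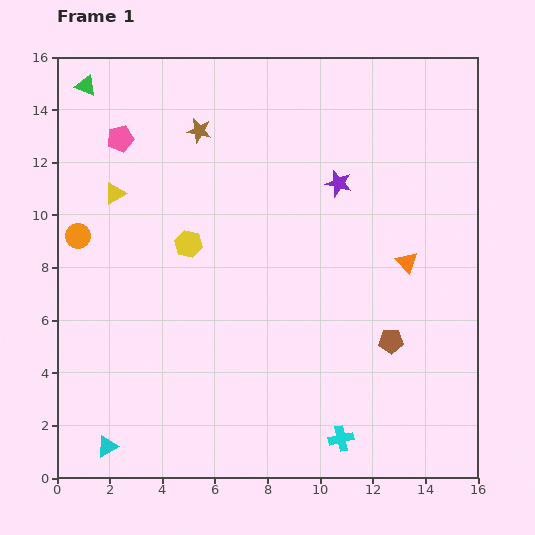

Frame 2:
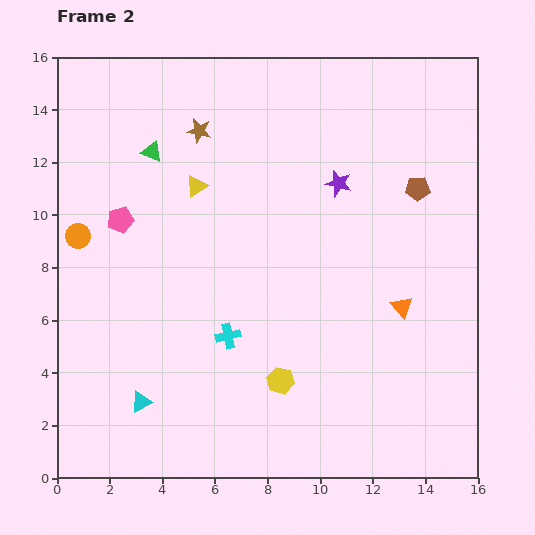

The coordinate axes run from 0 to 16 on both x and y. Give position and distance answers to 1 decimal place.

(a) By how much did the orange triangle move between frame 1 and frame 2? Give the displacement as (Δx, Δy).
(-0.2, -1.7)

The orange triangle was at (13.3, 8.2) in frame 1 and (13.1, 6.5) in frame 2.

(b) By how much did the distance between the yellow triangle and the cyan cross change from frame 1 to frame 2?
-6.9

Distance in frame 1: 12.7. Distance in frame 2: 5.8.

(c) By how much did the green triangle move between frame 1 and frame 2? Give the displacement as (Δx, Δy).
(2.5, -2.5)

The green triangle was at (1.1, 14.9) in frame 1 and (3.6, 12.4) in frame 2.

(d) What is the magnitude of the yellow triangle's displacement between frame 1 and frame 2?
3.1

The yellow triangle moved from (2.2, 10.8) to (5.3, 11.1), a distance of √(3.1² + 0.3²) ≈ 3.1.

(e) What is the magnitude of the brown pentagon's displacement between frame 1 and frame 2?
5.9

The brown pentagon moved from (12.7, 5.2) to (13.7, 11.0), a distance of √(1.0² + 5.8²) ≈ 5.9.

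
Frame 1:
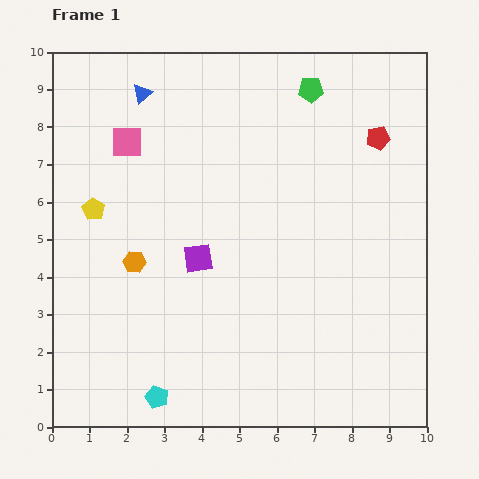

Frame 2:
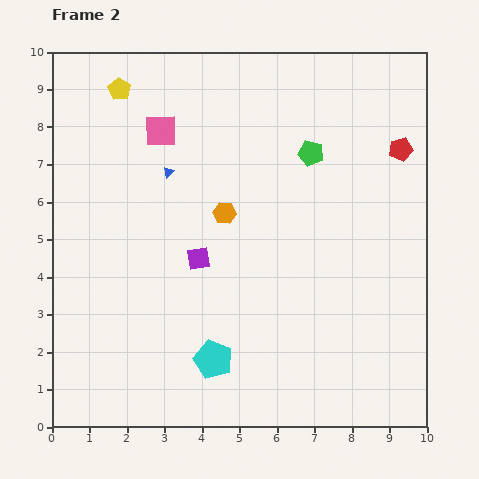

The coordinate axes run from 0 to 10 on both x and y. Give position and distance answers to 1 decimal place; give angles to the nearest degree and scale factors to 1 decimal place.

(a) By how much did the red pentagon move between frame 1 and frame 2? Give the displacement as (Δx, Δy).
(0.6, -0.3)

The red pentagon was at (8.7, 7.7) in frame 1 and (9.3, 7.4) in frame 2.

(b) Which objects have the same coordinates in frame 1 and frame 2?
the purple square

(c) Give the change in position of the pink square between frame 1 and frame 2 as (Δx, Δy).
(0.9, 0.3)

The pink square was at (2.0, 7.6) in frame 1 and (2.9, 7.9) in frame 2.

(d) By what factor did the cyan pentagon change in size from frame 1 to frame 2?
1.7×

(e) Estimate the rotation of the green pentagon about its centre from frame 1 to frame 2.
17° clockwise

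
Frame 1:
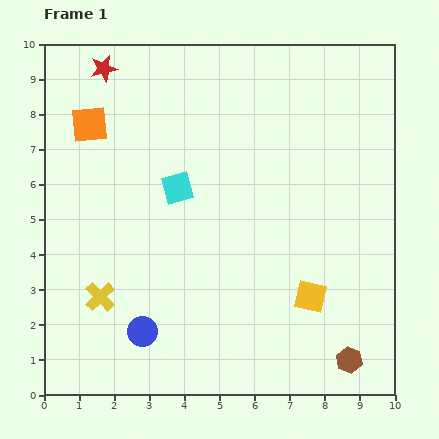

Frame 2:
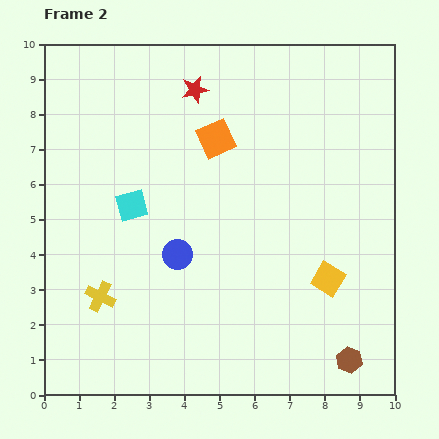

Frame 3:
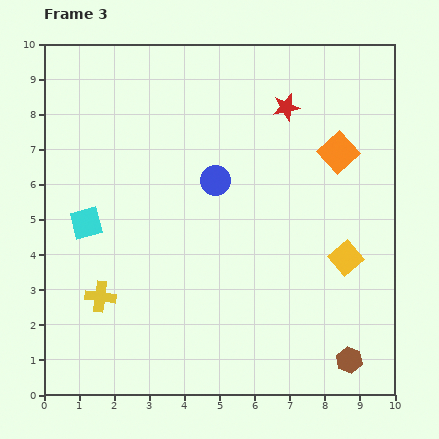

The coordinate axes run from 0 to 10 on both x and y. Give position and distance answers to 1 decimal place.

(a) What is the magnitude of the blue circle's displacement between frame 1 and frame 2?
2.4

The blue circle moved from (2.8, 1.8) to (3.8, 4.0), a distance of √(1.0² + 2.2²) ≈ 2.4.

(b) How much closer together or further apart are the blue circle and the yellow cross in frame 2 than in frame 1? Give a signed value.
+0.9

Distance in frame 1: 1.6. Distance in frame 2: 2.5.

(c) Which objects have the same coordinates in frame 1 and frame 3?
the yellow cross, the brown hexagon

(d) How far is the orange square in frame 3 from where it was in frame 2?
3.5

The orange square moved from (4.9, 7.3) to (8.4, 6.9), a distance of √(3.5² + 0.4²) ≈ 3.5.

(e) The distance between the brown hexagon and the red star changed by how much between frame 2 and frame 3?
-1.5

Distance in frame 2: 8.9. Distance in frame 3: 7.4.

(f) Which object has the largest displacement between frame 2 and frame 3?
the orange square

(moved 3.5; next 2.6)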